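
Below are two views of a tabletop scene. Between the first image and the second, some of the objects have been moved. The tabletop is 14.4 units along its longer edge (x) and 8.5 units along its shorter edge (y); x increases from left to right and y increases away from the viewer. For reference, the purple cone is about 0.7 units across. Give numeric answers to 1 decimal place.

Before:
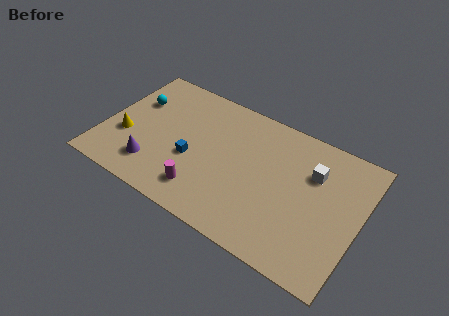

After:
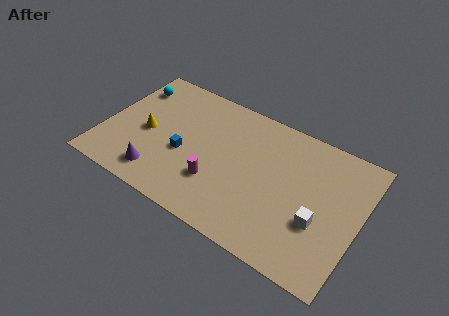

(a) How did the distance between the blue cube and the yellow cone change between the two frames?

-1.6

The distance was about 3.8 in the first image and 2.2 in the second, so they moved 1.6 units closer together.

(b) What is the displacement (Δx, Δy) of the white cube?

(0.7, -2.8)

From the two frames, the white cube sits at roughly (11.6, 5.9) before and (12.3, 3.1) after.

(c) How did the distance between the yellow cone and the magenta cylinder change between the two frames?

-0.5

They were about 4.9 units apart before and 4.4 after — 0.5 units closer together.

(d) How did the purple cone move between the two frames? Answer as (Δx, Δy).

(0.4, -0.4)

The purple cone started near (3.1, 1.9) and ended near (3.5, 1.5).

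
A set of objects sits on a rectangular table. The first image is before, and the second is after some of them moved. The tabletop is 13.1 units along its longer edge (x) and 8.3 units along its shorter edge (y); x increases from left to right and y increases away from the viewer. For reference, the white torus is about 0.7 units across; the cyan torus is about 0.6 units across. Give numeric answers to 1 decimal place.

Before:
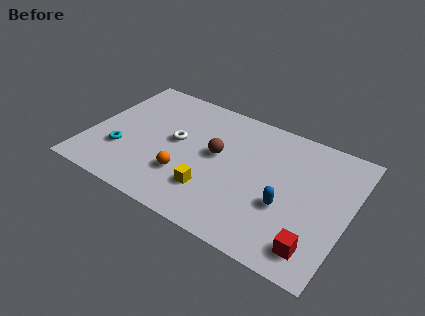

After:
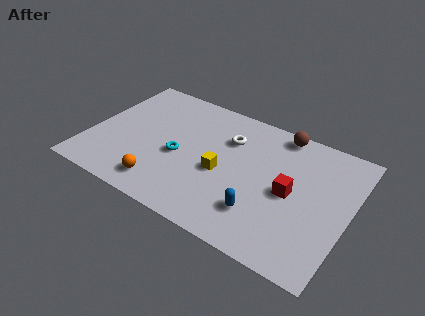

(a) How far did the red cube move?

3.1

From (11.8, 1.4) to (10.2, 4.0), the red cube covered √(1.6² + 2.6²) ≈ 3.1 units.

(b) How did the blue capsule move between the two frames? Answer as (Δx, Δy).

(-1.1, -1.0)

The blue capsule started near (10.1, 3.1) and ended near (9.0, 2.1).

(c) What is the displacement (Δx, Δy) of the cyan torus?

(2.8, 1.0)

From the two frames, the cyan torus sits at roughly (1.8, 2.6) before and (4.6, 3.6) after.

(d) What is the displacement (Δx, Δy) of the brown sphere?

(2.8, 2.9)

The brown sphere was at about (6.4, 4.6) and moved to about (9.2, 7.5).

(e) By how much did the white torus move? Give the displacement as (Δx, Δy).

(2.5, 1.4)

The white torus was at about (4.3, 4.5) and moved to about (6.8, 5.9).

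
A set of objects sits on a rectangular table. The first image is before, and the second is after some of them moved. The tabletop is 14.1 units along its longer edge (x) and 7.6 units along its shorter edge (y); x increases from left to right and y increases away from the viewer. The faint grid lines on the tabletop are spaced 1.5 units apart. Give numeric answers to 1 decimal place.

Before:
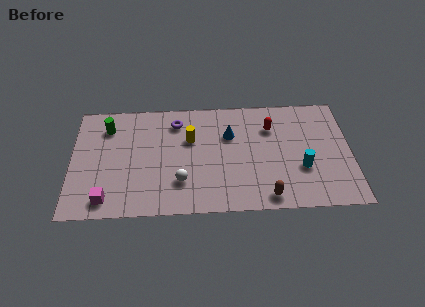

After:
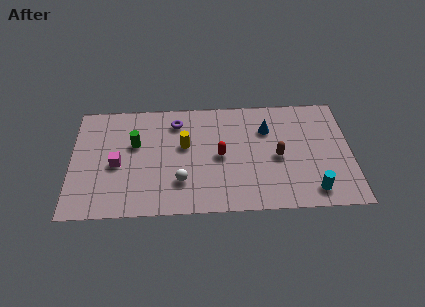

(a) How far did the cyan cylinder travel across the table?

1.6

The cyan cylinder moved from about (11.6, 2.7) to (12.1, 1.2), a distance of √(0.5² + 1.5²) ≈ 1.6.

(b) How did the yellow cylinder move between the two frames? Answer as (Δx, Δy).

(-0.3, -0.4)

The yellow cylinder was at about (6.0, 4.9) and moved to about (5.7, 4.5).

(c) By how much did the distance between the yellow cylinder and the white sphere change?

-0.4

Before: roughly 2.8 units apart; after: 2.4. That's 0.4 units closer together.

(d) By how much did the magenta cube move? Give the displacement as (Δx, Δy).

(0.5, 2.3)

The magenta cube started near (1.8, 1.1) and ended near (2.3, 3.4).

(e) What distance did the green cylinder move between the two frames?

1.8

The green cylinder was near (1.8, 5.9) before and (3.2, 4.7) after, so it travelled √(1.4² + 1.2²) ≈ 1.8 units.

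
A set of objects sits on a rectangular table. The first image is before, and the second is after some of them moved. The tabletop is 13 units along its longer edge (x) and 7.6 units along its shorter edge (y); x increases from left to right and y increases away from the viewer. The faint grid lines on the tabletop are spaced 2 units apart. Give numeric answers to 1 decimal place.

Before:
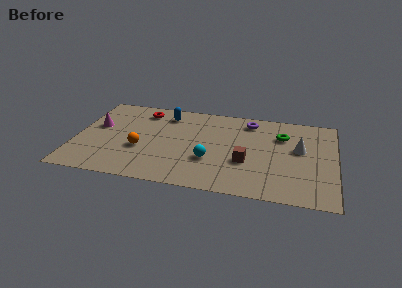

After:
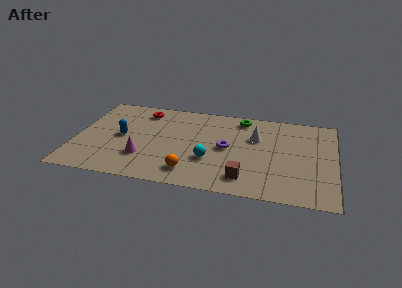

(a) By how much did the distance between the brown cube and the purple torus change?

-1.0

They were about 3.6 units apart before and 2.6 after — 1.0 units closer together.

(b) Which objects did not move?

the red torus and the cyan sphere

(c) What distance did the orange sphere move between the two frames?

3.0

The orange sphere was near (3.3, 2.9) before and (5.9, 1.4) after, so it travelled √(2.6² + 1.5²) ≈ 3.0 units.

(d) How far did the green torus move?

2.4

From (10.3, 5.4) to (8.2, 6.6), the green torus covered √(2.1² + 1.2²) ≈ 2.4 units.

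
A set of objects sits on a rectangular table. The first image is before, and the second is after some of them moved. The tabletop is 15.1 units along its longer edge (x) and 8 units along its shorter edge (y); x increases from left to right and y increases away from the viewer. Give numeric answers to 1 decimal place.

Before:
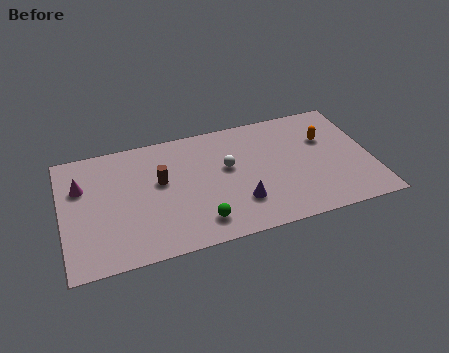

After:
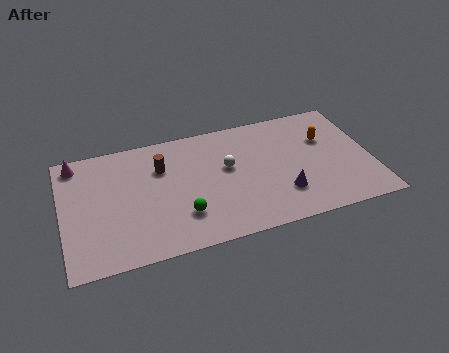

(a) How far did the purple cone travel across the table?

2.1

From (8.5, 2.2) to (10.6, 2.2), the purple cone covered √(2.1² + 0.0²) ≈ 2.1 units.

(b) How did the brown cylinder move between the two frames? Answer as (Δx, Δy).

(0.1, 0.9)

The brown cylinder was at about (4.8, 4.7) and moved to about (4.9, 5.6).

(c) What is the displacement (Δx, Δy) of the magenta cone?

(-0.2, 1.6)

The magenta cone started near (1.0, 5.4) and ended near (0.8, 7.0).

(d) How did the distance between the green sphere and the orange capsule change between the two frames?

+0.4

They were about 7.5 units apart before and 7.9 after — 0.4 units further apart.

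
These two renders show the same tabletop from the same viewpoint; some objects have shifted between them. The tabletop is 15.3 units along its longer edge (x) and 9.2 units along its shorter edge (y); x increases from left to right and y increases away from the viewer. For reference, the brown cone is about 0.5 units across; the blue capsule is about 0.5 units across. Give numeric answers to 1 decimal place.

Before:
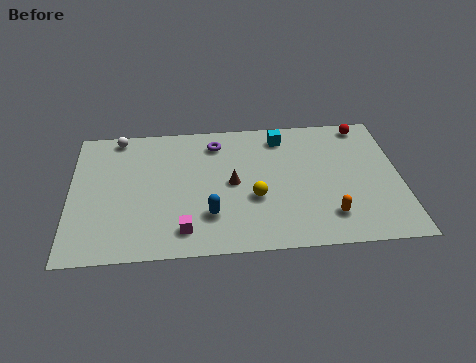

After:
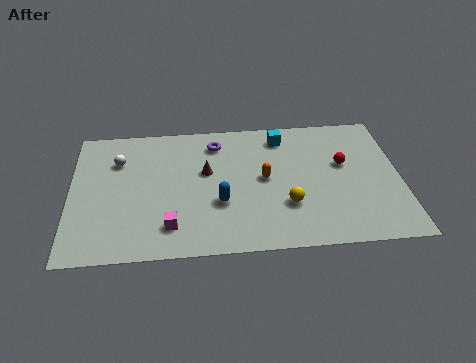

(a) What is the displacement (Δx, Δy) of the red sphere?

(-1.1, -2.7)

The red sphere was at about (13.8, 8.2) and moved to about (12.7, 5.5).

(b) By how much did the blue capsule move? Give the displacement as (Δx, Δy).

(0.5, 0.8)

The blue capsule started near (6.4, 2.5) and ended near (6.9, 3.3).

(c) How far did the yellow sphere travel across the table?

1.6

From (8.5, 3.5) to (10.0, 2.9), the yellow sphere covered √(1.5² + 0.6²) ≈ 1.6 units.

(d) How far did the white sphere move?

1.7

The white sphere moved from about (2.2, 8.3) to (2.2, 6.6), a distance of √(0.0² + 1.7²) ≈ 1.7.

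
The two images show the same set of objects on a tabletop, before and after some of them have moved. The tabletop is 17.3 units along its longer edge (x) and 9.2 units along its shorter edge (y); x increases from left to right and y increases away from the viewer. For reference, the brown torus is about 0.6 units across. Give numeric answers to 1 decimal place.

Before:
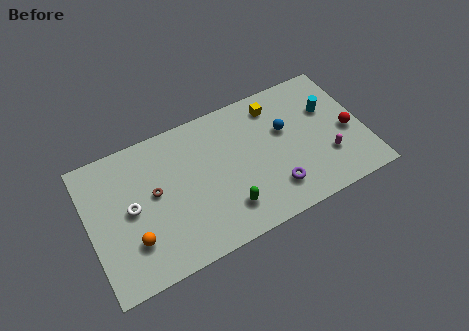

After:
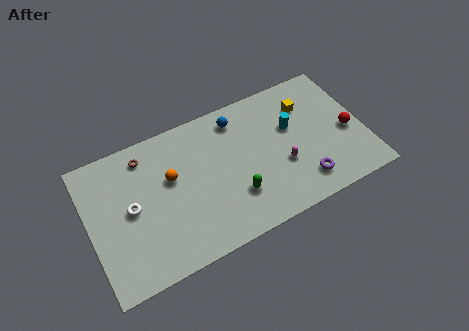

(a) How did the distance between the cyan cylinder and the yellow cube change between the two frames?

-2.0

Before: roughly 3.6 units apart; after: 1.6. That's 2.0 units closer together.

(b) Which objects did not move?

the white torus and the red sphere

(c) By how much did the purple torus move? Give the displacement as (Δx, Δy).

(1.8, -0.3)

The purple torus was at about (11.3, 2.1) and moved to about (13.1, 1.8).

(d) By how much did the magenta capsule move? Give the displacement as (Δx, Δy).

(-2.8, 0.6)

From the two frames, the magenta capsule sits at roughly (14.8, 2.8) before and (12.0, 3.4) after.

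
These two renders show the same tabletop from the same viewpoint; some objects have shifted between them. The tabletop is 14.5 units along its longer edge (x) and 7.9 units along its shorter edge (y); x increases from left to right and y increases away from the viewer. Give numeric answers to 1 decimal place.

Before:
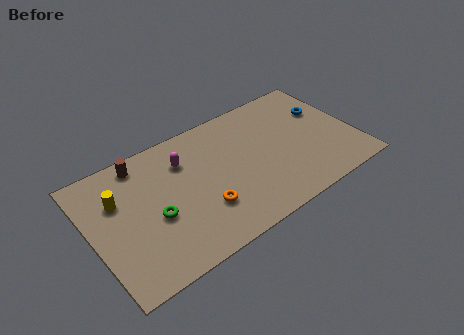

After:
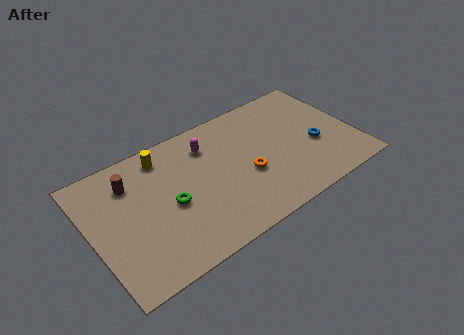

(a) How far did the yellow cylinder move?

3.0

The yellow cylinder was near (1.6, 5.3) before and (4.3, 6.7) after, so it travelled √(2.7² + 1.4²) ≈ 3.0 units.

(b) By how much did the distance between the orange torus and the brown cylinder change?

+1.4

They were about 5.2 units apart before and 6.6 after — 1.4 units further apart.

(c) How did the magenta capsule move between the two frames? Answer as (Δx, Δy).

(1.4, 0.3)

The magenta capsule was at about (5.3, 5.8) and moved to about (6.7, 6.1).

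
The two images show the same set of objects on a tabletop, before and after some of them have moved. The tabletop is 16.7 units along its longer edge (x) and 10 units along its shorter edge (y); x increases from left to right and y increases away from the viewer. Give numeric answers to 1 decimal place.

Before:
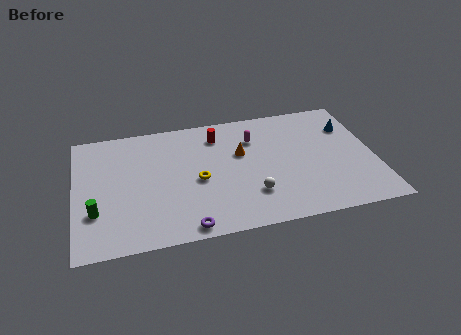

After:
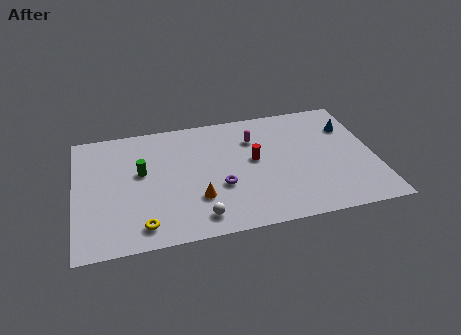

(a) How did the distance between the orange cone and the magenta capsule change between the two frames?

+4.1

Before: roughly 1.4 units apart; after: 5.5. That's 4.1 units further apart.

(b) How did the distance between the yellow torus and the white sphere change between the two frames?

-0.3

They were about 3.4 units apart before and 3.1 after — 0.3 units closer together.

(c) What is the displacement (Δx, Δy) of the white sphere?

(-3.0, -1.2)

From the two frames, the white sphere sits at roughly (9.7, 2.7) before and (6.7, 1.5) after.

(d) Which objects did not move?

the blue cone and the magenta capsule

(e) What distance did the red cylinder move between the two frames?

3.1

From (8.1, 8.0) to (10.0, 5.5), the red cylinder covered √(1.9² + 2.5²) ≈ 3.1 units.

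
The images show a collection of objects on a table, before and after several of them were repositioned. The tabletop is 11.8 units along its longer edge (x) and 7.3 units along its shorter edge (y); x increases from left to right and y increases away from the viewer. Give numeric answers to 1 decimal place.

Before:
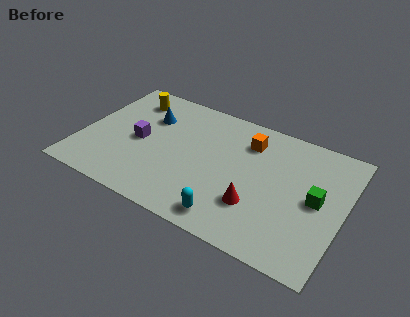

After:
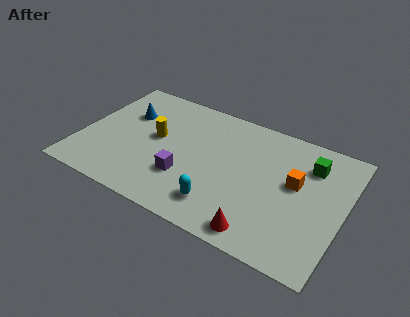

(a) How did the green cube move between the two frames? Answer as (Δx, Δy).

(-0.5, 1.8)

The green cube was at about (10.6, 3.7) and moved to about (10.1, 5.5).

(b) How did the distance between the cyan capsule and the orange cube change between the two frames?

-0.6

They were about 4.6 units apart before and 4.0 after — 0.6 units closer together.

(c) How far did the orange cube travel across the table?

2.7

The orange cube moved from about (7.3, 5.6) to (9.6, 4.2), a distance of √(2.3² + 1.4²) ≈ 2.7.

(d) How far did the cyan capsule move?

0.7

The cyan capsule was near (7.1, 1.0) before and (6.6, 1.5) after, so it travelled √(0.5² + 0.5²) ≈ 0.7 units.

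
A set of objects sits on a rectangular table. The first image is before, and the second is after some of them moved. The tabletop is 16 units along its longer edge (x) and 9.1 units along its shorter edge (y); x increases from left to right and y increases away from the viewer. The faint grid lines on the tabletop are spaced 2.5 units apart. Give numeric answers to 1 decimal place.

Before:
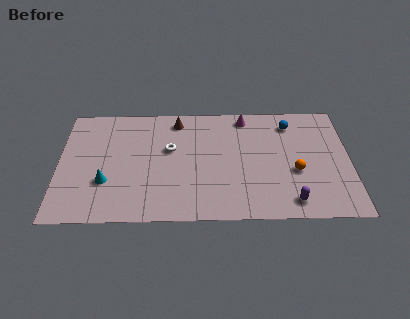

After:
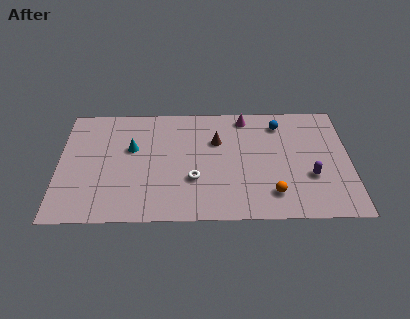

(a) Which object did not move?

the magenta cone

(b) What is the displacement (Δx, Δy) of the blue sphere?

(-0.6, 0.0)

From the two frames, the blue sphere sits at roughly (12.8, 7.4) before and (12.2, 7.4) after.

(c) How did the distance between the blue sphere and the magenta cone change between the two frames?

-0.6

They were about 2.6 units apart before and 2.0 after — 0.6 units closer together.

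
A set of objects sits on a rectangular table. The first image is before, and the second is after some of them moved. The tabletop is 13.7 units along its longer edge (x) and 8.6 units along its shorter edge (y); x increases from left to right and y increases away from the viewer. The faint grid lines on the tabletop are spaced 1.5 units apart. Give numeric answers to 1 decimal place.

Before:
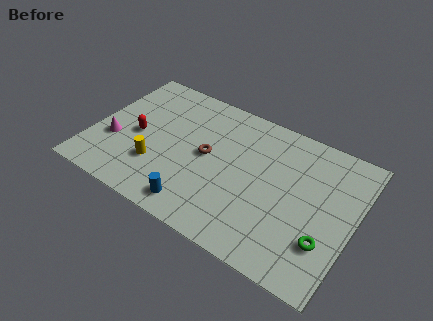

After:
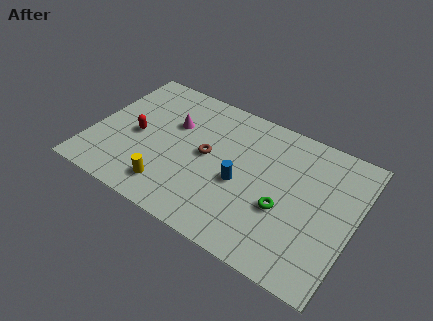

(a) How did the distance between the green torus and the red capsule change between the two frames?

-2.4

They were about 10.3 units apart before and 7.9 after — 2.4 units closer together.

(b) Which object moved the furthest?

the magenta cone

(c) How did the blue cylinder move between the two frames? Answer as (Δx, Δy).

(1.9, 2.5)

From the two frames, the blue cylinder sits at roughly (6.0, 1.2) before and (7.9, 3.7) after.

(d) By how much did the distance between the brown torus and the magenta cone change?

-2.7

Before: roughly 5.0 units apart; after: 2.3. That's 2.7 units closer together.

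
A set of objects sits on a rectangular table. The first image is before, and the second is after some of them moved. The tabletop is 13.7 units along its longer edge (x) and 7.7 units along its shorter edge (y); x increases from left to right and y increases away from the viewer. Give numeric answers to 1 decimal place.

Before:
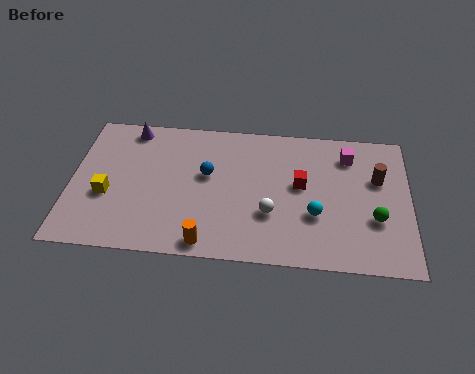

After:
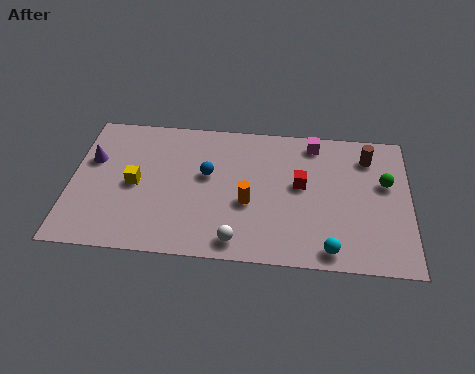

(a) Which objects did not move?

the blue sphere and the red cube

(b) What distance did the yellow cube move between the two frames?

1.3

The yellow cube moved from about (1.5, 3.0) to (2.6, 3.7), a distance of √(1.1² + 0.7²) ≈ 1.3.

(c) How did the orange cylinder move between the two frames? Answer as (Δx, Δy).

(1.6, 2.3)

From the two frames, the orange cylinder sits at roughly (5.6, 0.8) before and (7.2, 3.1) after.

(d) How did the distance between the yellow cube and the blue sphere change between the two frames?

-1.3

They were about 4.3 units apart before and 3.0 after — 1.3 units closer together.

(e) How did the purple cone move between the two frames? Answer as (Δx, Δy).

(-1.5, -1.9)

The purple cone started near (2.3, 6.8) and ended near (0.8, 4.9).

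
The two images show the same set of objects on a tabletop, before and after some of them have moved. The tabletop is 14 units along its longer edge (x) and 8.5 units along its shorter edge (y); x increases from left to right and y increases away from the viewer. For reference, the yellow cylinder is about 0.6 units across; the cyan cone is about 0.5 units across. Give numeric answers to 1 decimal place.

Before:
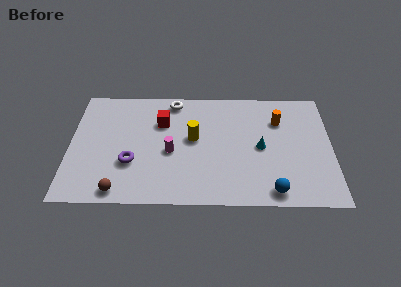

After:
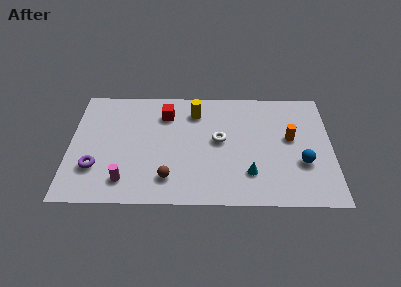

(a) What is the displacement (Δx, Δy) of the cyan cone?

(-0.6, -1.9)

The cyan cone started near (10.2, 4.1) and ended near (9.6, 2.2).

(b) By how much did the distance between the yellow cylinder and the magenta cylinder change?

+4.7

Before: roughly 1.6 units apart; after: 6.3. That's 4.7 units further apart.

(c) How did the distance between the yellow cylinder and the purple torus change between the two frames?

+3.0

Before: roughly 3.8 units apart; after: 6.8. That's 3.0 units further apart.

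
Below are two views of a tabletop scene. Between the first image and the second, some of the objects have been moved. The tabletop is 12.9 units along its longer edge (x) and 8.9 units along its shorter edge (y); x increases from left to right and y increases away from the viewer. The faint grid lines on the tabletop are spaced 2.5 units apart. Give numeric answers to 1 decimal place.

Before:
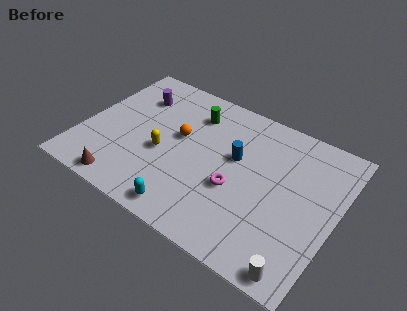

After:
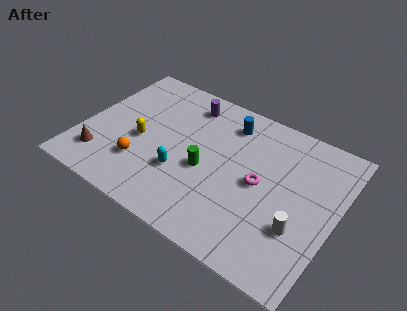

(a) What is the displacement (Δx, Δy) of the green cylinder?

(1.2, -3.1)

The green cylinder was at about (5.2, 6.9) and moved to about (6.4, 3.8).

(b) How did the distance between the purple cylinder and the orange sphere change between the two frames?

+2.1

The distance was about 3.0 in the first image and 5.1 in the second, so they moved 2.1 units further apart.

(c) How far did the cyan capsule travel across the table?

2.1

The cyan capsule moved from about (6.0, 1.0) to (5.3, 3.0), a distance of √(0.7² + 2.0²) ≈ 2.1.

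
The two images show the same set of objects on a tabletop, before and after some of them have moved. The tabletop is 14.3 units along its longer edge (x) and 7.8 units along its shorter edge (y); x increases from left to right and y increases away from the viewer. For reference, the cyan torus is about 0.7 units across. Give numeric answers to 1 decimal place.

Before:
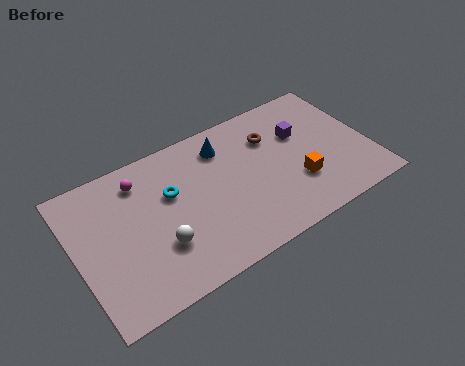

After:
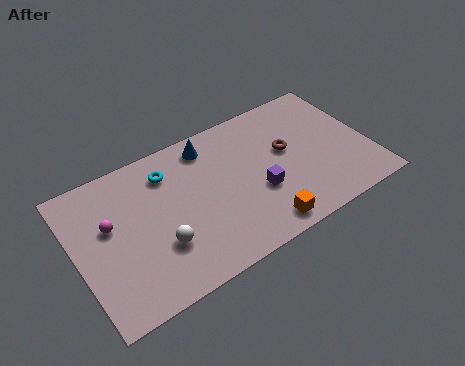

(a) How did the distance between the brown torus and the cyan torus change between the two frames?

+0.8

The distance was about 5.1 in the first image and 5.9 in the second, so they moved 0.8 units further apart.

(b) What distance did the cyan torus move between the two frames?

1.2

The cyan torus was near (4.7, 4.9) before and (4.7, 6.1) after, so it travelled √(0.0² + 1.2²) ≈ 1.2 units.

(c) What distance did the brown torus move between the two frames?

1.3

From (9.8, 5.6) to (10.4, 4.5), the brown torus covered √(0.6² + 1.1²) ≈ 1.3 units.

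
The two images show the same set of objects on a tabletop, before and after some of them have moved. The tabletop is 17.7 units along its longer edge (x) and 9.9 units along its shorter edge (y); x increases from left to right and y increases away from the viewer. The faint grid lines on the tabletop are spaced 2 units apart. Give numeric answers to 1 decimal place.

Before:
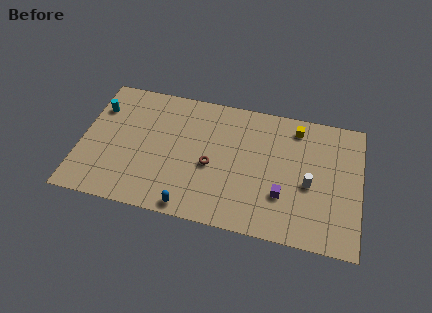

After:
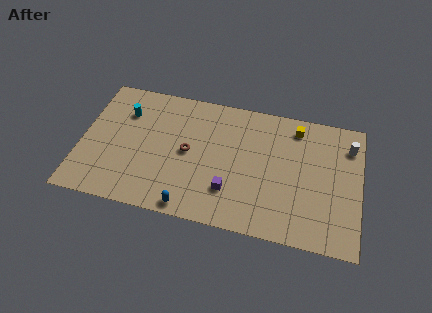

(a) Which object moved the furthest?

the white cylinder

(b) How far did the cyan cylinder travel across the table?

1.7

From (0.9, 7.2) to (2.6, 7.2), the cyan cylinder covered √(1.7² + 0.0²) ≈ 1.7 units.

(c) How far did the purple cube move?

3.3

From (12.9, 3.1) to (9.6, 2.7), the purple cube covered √(3.3² + 0.4²) ≈ 3.3 units.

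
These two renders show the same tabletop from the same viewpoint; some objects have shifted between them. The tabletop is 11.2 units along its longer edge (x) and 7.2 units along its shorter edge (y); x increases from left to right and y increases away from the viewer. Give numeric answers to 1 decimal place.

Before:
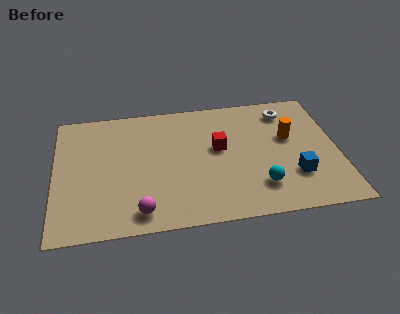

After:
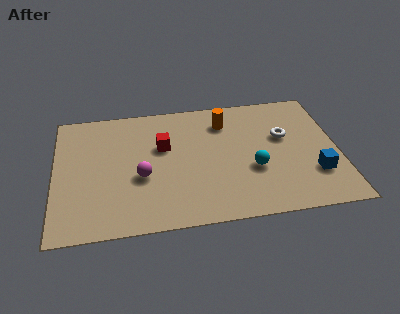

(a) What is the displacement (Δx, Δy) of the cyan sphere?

(-0.2, 1.0)

From the two frames, the cyan sphere sits at roughly (8.0, 1.7) before and (7.8, 2.7) after.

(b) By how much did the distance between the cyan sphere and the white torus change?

-2.3

Before: roughly 4.4 units apart; after: 2.1. That's 2.3 units closer together.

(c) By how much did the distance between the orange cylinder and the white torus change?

+1.0

The distance was about 1.6 in the first image and 2.6 in the second, so they moved 1.0 units further apart.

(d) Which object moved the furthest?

the orange cylinder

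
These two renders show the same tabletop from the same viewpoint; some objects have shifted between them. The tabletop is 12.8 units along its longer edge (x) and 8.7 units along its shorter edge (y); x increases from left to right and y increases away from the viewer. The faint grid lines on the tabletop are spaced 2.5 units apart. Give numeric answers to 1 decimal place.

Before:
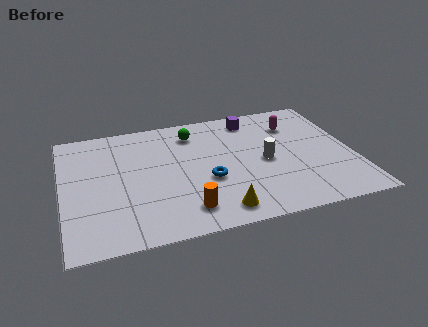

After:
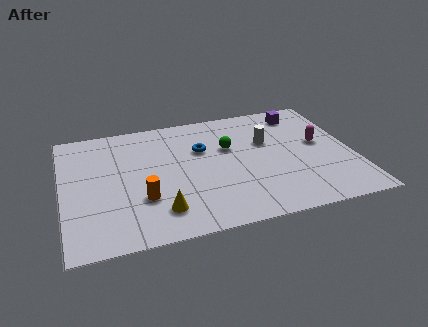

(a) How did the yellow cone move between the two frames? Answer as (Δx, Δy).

(-2.5, 0.6)

The yellow cone started near (6.6, 1.2) and ended near (4.1, 1.8).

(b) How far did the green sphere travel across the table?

2.1

The green sphere moved from about (5.9, 7.0) to (7.4, 5.5), a distance of √(1.5² + 1.5²) ≈ 2.1.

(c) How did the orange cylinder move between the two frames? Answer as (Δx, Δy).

(-1.8, 1.2)

The orange cylinder started near (5.2, 1.6) and ended near (3.4, 2.8).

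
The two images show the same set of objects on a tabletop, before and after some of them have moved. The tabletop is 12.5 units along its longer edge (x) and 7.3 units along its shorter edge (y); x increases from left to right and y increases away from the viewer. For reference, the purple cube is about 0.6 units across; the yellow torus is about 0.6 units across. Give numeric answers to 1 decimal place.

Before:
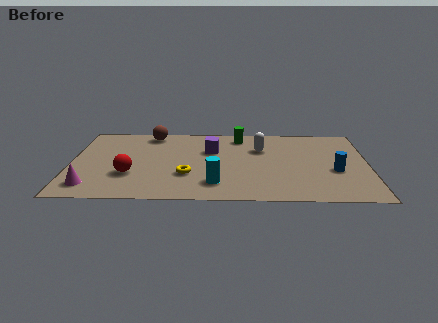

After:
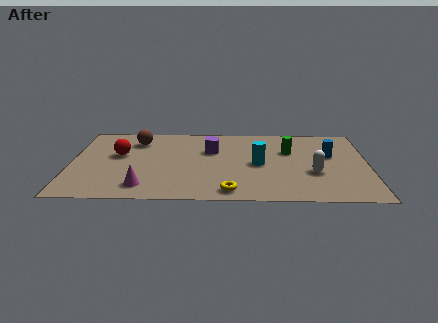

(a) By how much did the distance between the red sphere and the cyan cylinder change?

+2.3

The distance was about 3.7 in the first image and 6.0 in the second, so they moved 2.3 units further apart.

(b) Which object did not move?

the purple cube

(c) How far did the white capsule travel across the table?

3.2

The white capsule was near (8.0, 5.0) before and (10.2, 2.7) after, so it travelled √(2.2² + 2.3²) ≈ 3.2 units.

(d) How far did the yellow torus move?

2.3

The yellow torus was near (4.9, 2.4) before and (6.7, 0.9) after, so it travelled √(1.8² + 1.5²) ≈ 2.3 units.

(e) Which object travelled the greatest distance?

the white capsule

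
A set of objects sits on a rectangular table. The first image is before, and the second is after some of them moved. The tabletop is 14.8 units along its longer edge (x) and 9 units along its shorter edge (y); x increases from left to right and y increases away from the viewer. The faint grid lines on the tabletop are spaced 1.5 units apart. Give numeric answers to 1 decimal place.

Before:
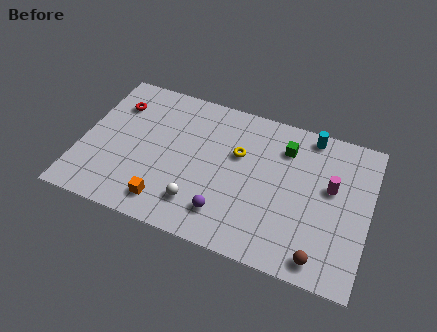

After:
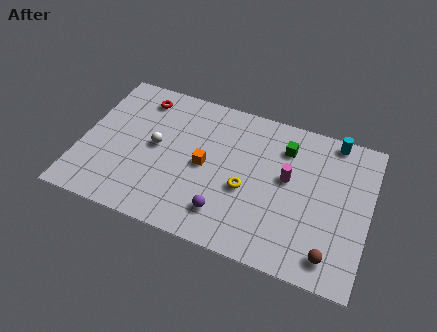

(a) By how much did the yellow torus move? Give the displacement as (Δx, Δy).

(0.6, -2.0)

The yellow torus was at about (8.0, 5.7) and moved to about (8.6, 3.7).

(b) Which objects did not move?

the green cube and the purple sphere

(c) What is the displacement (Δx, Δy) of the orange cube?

(1.7, 2.9)

The orange cube was at about (4.7, 1.5) and moved to about (6.4, 4.4).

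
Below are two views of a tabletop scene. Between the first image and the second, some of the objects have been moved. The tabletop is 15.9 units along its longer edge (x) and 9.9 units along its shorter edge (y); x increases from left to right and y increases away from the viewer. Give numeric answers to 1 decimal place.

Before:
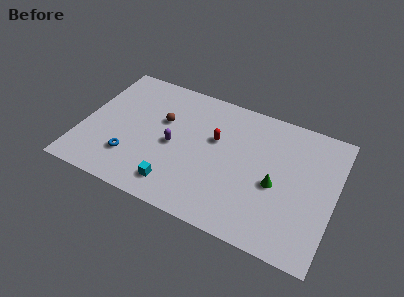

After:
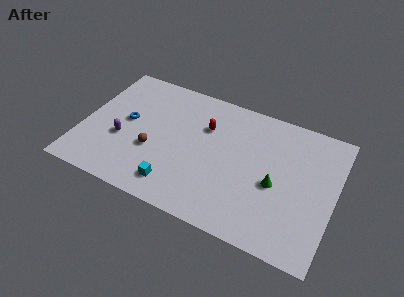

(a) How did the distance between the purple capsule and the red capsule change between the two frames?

+2.9

The distance was about 2.9 in the first image and 5.8 in the second, so they moved 2.9 units further apart.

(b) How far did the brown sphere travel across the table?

2.5

The brown sphere was near (4.9, 6.2) before and (4.6, 3.7) after, so it travelled √(0.3² + 2.5²) ≈ 2.5 units.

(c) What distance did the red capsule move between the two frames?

1.0

From (8.3, 6.1) to (7.6, 6.8), the red capsule covered √(0.7² + 0.7²) ≈ 1.0 units.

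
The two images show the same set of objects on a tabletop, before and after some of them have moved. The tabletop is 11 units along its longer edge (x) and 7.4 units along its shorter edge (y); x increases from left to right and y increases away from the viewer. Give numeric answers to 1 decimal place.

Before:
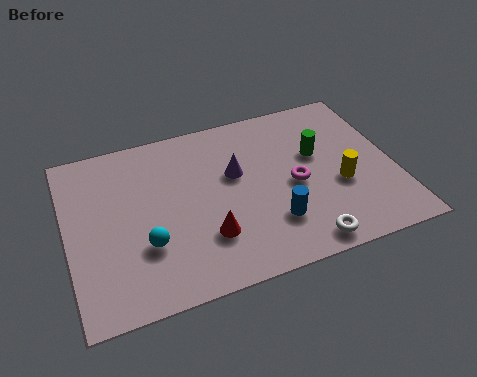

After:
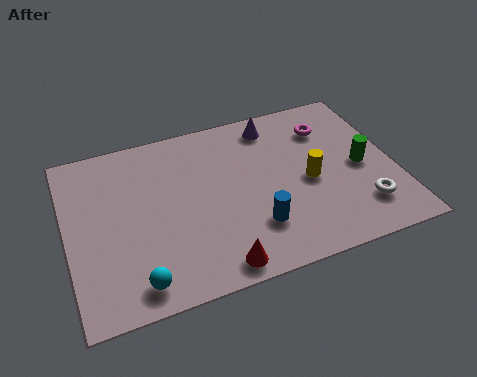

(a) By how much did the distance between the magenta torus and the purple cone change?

-0.3

Before: roughly 2.2 units apart; after: 1.9. That's 0.3 units closer together.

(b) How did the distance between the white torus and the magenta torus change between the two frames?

+1.4

Before: roughly 2.6 units apart; after: 4.0. That's 1.4 units further apart.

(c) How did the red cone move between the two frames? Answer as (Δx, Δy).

(0.2, -1.3)

From the two frames, the red cone sits at roughly (4.5, 2.1) before and (4.7, 0.8) after.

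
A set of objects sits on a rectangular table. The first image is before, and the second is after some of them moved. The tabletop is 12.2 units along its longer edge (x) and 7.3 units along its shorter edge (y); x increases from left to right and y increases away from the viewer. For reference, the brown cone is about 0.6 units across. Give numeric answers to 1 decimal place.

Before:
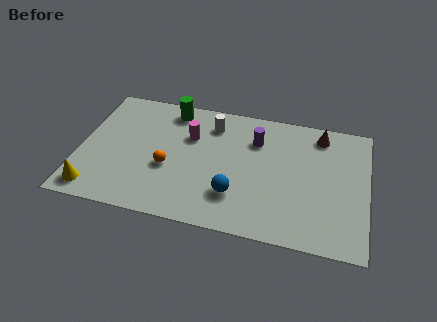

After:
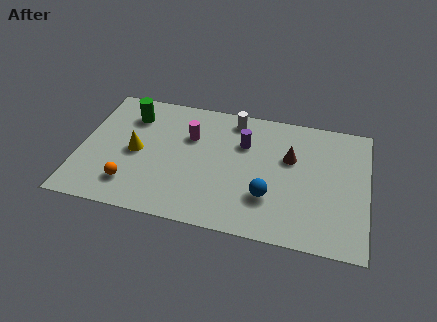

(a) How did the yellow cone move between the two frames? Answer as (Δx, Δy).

(1.6, 2.5)

The yellow cone started near (0.8, 1.0) and ended near (2.4, 3.5).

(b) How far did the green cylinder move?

1.8

The green cylinder moved from about (3.7, 6.3) to (2.0, 5.6), a distance of √(1.7² + 0.7²) ≈ 1.8.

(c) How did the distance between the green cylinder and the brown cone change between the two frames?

+0.6

The distance was about 6.4 in the first image and 7.0 in the second, so they moved 0.6 units further apart.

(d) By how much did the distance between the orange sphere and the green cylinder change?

+0.6

The distance was about 3.4 in the first image and 4.0 in the second, so they moved 0.6 units further apart.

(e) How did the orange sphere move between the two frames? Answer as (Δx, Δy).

(-1.5, -1.3)

From the two frames, the orange sphere sits at roughly (3.8, 2.9) before and (2.3, 1.6) after.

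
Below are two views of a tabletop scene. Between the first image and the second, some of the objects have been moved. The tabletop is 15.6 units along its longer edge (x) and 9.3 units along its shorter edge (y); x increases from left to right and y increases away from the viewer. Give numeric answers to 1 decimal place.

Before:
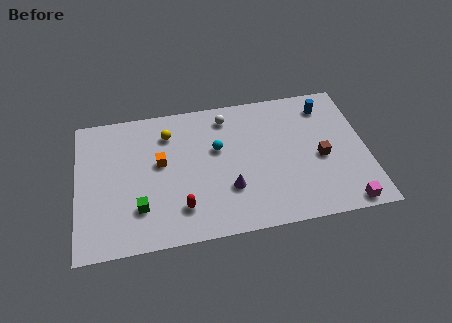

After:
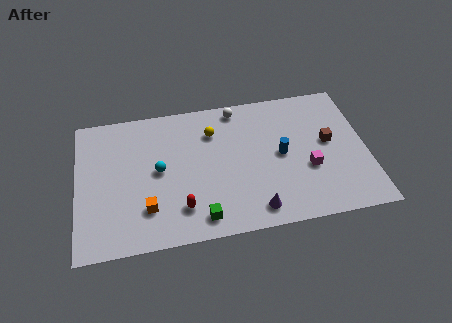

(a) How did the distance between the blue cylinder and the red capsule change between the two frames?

-3.7

Before: roughly 9.8 units apart; after: 6.1. That's 3.7 units closer together.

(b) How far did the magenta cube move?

3.2

The magenta cube moved from about (14.2, 0.8) to (12.4, 3.5), a distance of √(1.8² + 2.7²) ≈ 3.2.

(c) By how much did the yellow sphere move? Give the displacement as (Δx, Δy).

(2.4, -0.3)

The yellow sphere was at about (5.0, 7.2) and moved to about (7.4, 6.9).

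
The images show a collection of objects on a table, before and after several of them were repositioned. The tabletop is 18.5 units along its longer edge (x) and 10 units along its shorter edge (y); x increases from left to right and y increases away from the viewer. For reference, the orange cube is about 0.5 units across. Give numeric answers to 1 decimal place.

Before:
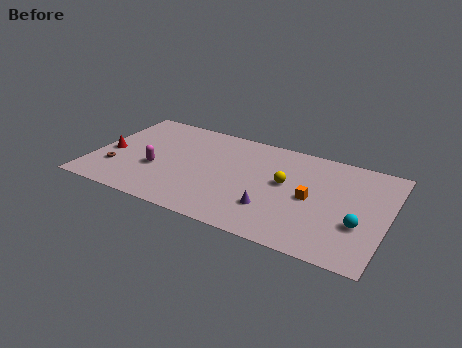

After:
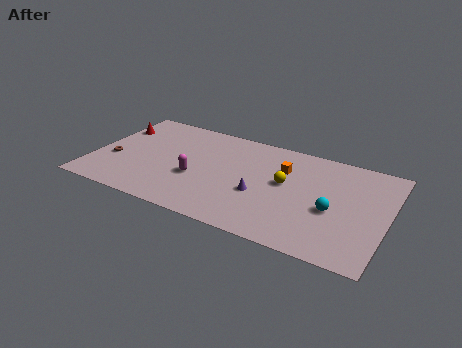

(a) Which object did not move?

the yellow sphere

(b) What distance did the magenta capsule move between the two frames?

2.5

The magenta capsule was near (4.1, 3.8) before and (6.6, 3.9) after, so it travelled √(2.5² + 0.1²) ≈ 2.5 units.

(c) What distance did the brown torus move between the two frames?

0.9

The brown torus was near (1.6, 2.9) before and (1.3, 3.8) after, so it travelled √(0.3² + 0.9²) ≈ 0.9 units.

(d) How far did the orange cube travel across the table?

3.0

From (13.8, 4.8) to (11.8, 7.0), the orange cube covered √(2.0² + 2.2²) ≈ 3.0 units.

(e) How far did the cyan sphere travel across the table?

1.8

From (16.9, 3.5) to (15.2, 4.2), the cyan sphere covered √(1.7² + 0.7²) ≈ 1.8 units.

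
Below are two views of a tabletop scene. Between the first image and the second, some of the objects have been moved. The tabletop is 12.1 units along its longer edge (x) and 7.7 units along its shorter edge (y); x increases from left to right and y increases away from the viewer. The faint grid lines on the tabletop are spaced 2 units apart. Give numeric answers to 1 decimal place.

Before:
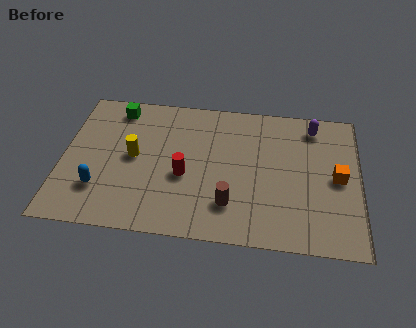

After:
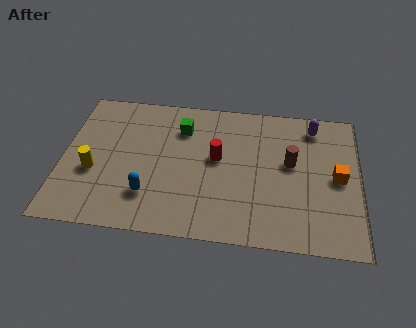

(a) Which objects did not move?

the orange cube and the purple capsule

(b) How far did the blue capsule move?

2.0

From (1.6, 2.1) to (3.6, 2.0), the blue capsule covered √(2.0² + 0.1²) ≈ 2.0 units.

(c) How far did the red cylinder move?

1.7

The red cylinder was near (5.0, 3.2) before and (6.3, 4.3) after, so it travelled √(1.3² + 1.1²) ≈ 1.7 units.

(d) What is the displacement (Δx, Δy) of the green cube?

(2.7, -0.8)

The green cube started near (2.1, 6.6) and ended near (4.8, 5.8).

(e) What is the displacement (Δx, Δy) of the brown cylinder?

(2.4, 2.5)

The brown cylinder was at about (6.9, 1.9) and moved to about (9.3, 4.4).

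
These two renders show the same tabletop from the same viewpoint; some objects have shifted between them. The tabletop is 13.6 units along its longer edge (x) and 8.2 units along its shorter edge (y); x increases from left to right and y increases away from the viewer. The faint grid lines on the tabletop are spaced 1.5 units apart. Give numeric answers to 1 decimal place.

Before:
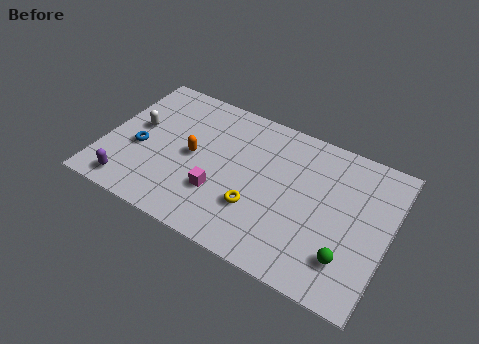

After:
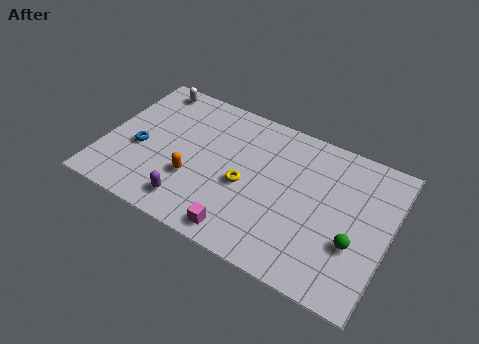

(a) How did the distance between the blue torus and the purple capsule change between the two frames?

+1.1

The distance was about 2.3 in the first image and 3.4 in the second, so they moved 1.1 units further apart.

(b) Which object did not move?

the blue torus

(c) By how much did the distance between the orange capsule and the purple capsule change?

-2.6

Before: roughly 4.0 units apart; after: 1.4. That's 2.6 units closer together.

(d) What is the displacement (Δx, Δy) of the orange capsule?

(0.2, -1.3)

From the two frames, the orange capsule sits at roughly (4.2, 4.1) before and (4.4, 2.8) after.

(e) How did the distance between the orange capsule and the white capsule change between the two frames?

+2.5

Before: roughly 2.8 units apart; after: 5.3. That's 2.5 units further apart.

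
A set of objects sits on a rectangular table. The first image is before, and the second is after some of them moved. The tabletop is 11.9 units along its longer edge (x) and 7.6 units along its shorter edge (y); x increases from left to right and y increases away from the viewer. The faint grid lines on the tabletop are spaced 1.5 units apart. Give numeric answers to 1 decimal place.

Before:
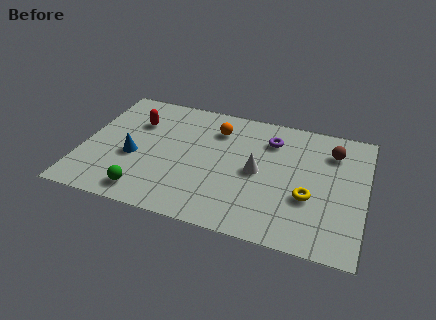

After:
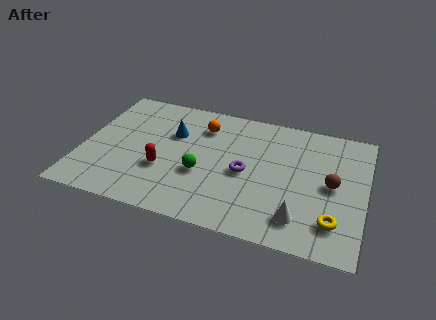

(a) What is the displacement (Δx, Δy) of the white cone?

(1.9, -2.2)

The white cone was at about (7.4, 3.7) and moved to about (9.3, 1.5).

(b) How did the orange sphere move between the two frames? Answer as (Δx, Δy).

(-0.6, 0.0)

The orange sphere was at about (5.5, 5.8) and moved to about (4.9, 5.8).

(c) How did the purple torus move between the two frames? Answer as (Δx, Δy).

(-0.9, -2.3)

The purple torus started near (7.8, 5.8) and ended near (6.9, 3.5).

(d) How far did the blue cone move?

2.4

The blue cone moved from about (2.2, 3.1) to (3.7, 5.0), a distance of √(1.5² + 1.9²) ≈ 2.4.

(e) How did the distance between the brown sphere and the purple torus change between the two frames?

+1.0

The distance was about 2.6 in the first image and 3.6 in the second, so they moved 1.0 units further apart.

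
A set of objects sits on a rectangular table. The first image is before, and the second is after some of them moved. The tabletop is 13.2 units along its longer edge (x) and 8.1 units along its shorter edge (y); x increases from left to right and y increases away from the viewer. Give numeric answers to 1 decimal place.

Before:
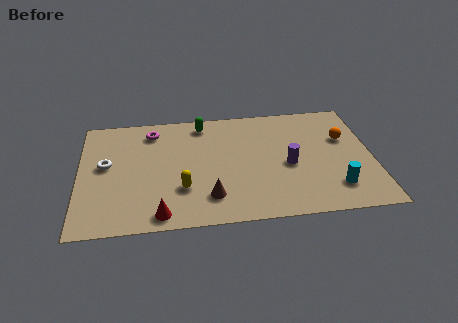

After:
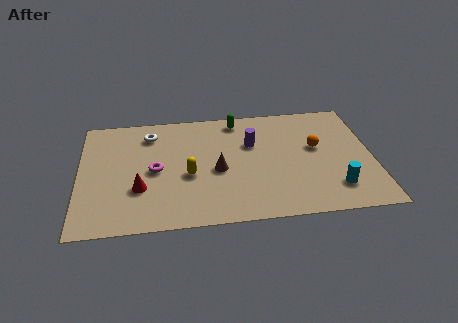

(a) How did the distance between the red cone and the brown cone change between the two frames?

+1.2

Before: roughly 2.4 units apart; after: 3.6. That's 1.2 units further apart.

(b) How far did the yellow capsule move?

0.9

The yellow capsule was near (4.6, 2.5) before and (4.9, 3.4) after, so it travelled √(0.3² + 0.9²) ≈ 0.9 units.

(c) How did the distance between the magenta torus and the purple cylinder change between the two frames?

-2.2

Before: roughly 6.8 units apart; after: 4.6. That's 2.2 units closer together.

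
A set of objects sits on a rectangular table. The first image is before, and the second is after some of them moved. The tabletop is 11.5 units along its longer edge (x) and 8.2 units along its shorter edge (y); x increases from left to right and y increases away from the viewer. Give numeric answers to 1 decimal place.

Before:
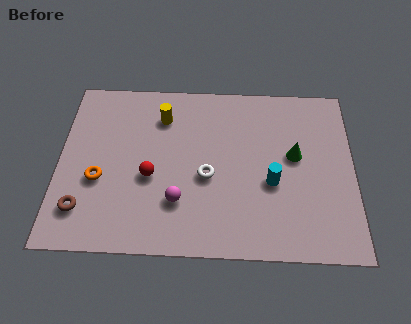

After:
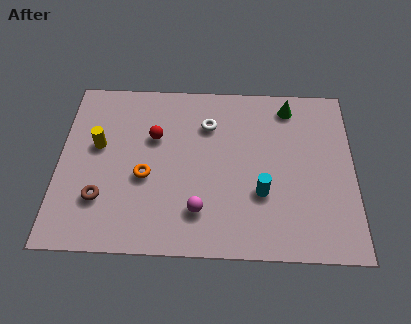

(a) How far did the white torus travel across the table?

2.5

The white torus was near (5.8, 3.5) before and (5.8, 6.0) after, so it travelled √(0.0² + 2.5²) ≈ 2.5 units.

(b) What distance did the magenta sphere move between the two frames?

0.9

From (4.7, 2.3) to (5.5, 1.9), the magenta sphere covered √(0.8² + 0.4²) ≈ 0.9 units.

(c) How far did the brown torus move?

0.9

From (1.0, 1.8) to (1.7, 2.3), the brown torus covered √(0.7² + 0.5²) ≈ 0.9 units.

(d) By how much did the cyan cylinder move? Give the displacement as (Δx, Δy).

(-0.4, -0.5)

From the two frames, the cyan cylinder sits at roughly (8.3, 3.3) before and (7.9, 2.8) after.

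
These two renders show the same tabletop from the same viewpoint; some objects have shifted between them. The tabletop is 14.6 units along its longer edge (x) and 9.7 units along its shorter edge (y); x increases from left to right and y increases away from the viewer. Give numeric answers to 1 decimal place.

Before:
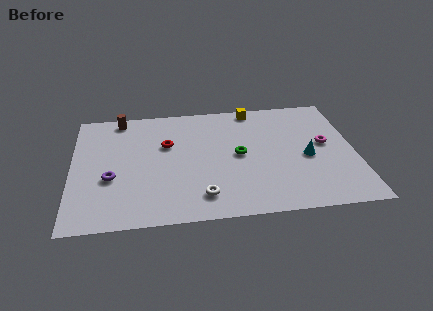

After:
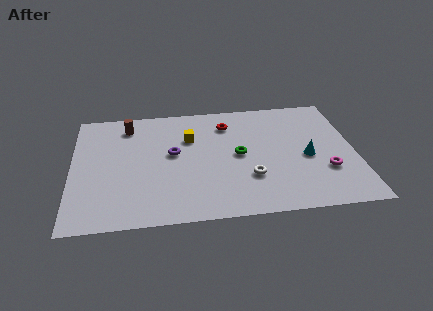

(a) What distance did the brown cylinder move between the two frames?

0.8

From (2.5, 8.7) to (2.9, 8.0), the brown cylinder covered √(0.4² + 0.7²) ≈ 0.8 units.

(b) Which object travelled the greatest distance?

the yellow cube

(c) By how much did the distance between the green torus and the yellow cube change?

-1.0

Before: roughly 4.0 units apart; after: 3.0. That's 1.0 units closer together.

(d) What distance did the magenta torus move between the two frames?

2.2

The magenta torus moved from about (13.1, 5.3) to (13.0, 3.1), a distance of √(0.1² + 2.2²) ≈ 2.2.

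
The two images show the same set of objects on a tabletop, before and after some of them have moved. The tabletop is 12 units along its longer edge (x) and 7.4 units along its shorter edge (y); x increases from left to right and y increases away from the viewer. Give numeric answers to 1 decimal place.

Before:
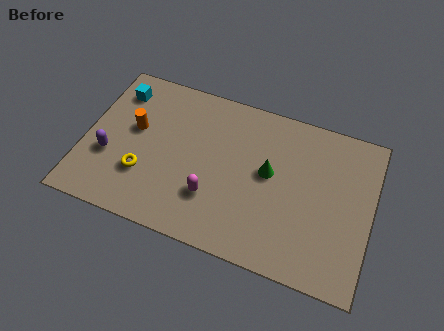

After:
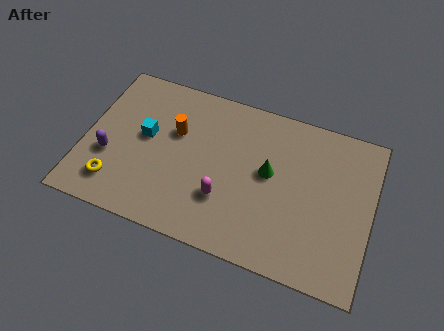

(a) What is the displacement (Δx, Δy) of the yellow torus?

(-1.1, -0.8)

The yellow torus started near (2.6, 2.3) and ended near (1.5, 1.5).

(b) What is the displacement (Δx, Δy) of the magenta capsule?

(0.5, 0.1)

The magenta capsule started near (5.5, 2.2) and ended near (6.0, 2.3).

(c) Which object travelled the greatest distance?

the cyan cube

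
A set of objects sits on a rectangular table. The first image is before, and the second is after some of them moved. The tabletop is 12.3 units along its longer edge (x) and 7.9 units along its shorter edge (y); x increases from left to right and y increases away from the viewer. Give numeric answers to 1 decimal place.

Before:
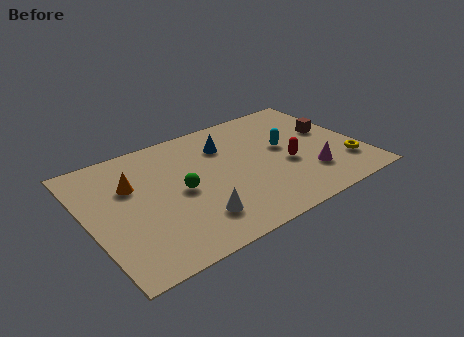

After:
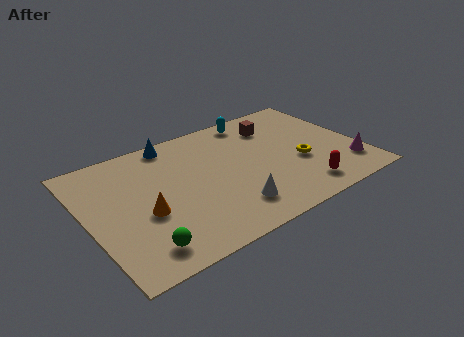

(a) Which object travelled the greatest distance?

the green sphere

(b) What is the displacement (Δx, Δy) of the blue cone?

(-2.2, 1.3)

The blue cone was at about (6.5, 5.8) and moved to about (4.3, 7.1).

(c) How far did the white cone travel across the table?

1.6

From (4.4, 1.8) to (6.0, 1.7), the white cone covered √(1.6² + 0.1²) ≈ 1.6 units.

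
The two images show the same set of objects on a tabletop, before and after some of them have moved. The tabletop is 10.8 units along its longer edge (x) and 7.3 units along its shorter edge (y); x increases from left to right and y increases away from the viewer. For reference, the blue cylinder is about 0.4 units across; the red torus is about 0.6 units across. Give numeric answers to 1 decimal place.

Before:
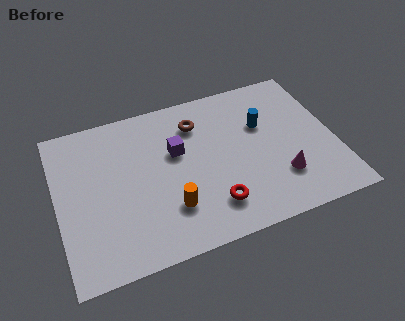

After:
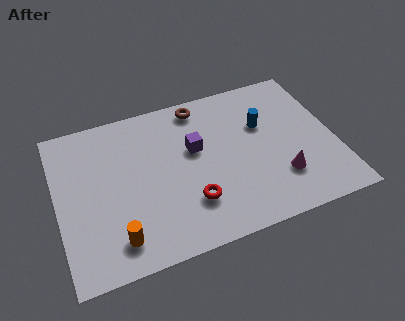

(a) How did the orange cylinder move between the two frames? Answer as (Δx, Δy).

(-2.1, -0.7)

From the two frames, the orange cylinder sits at roughly (4.2, 2.0) before and (2.1, 1.3) after.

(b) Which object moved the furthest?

the orange cylinder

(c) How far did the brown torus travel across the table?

0.8

The brown torus was near (5.6, 5.6) before and (5.8, 6.4) after, so it travelled √(0.2² + 0.8²) ≈ 0.8 units.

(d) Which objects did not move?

the blue cylinder and the magenta cone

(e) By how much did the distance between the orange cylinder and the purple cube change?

+2.0

The distance was about 2.5 in the first image and 4.5 in the second, so they moved 2.0 units further apart.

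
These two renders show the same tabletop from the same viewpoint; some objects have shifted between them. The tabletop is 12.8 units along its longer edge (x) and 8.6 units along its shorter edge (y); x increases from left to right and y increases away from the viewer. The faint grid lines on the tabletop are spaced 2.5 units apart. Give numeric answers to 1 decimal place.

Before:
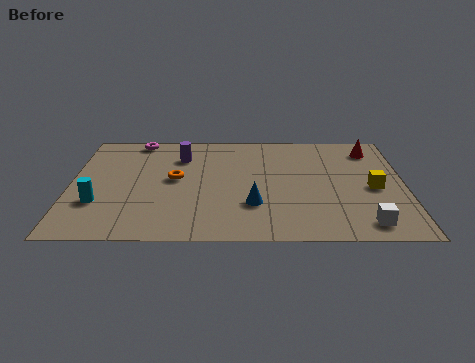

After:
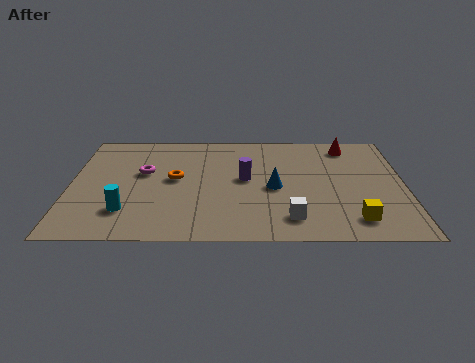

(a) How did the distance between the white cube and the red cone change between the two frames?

+0.3

They were about 5.8 units apart before and 6.1 after — 0.3 units further apart.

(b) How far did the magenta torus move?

2.7

The magenta torus moved from about (2.5, 7.8) to (2.8, 5.1), a distance of √(0.3² + 2.7²) ≈ 2.7.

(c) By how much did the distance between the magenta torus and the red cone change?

-0.9

Before: roughly 9.1 units apart; after: 8.2. That's 0.9 units closer together.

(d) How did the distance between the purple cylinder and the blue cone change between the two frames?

-3.4

They were about 4.7 units apart before and 1.3 after — 3.4 units closer together.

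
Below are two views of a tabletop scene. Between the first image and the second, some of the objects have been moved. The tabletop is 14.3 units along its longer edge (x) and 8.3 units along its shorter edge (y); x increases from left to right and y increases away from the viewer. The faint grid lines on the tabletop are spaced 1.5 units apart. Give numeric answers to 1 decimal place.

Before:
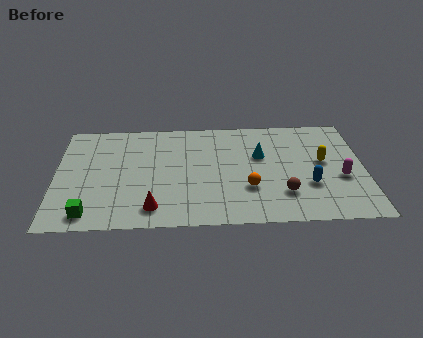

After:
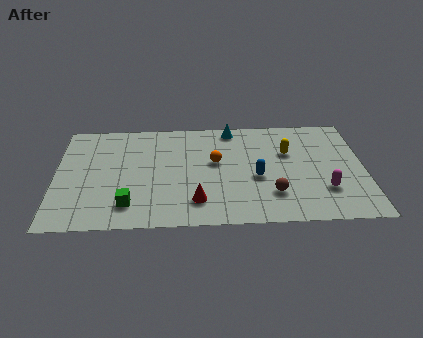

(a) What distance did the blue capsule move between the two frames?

2.5

From (11.7, 2.8) to (9.3, 3.5), the blue capsule covered √(2.4² + 0.7²) ≈ 2.5 units.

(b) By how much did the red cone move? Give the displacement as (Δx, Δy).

(2.0, 0.4)

The red cone started near (4.5, 1.4) and ended near (6.5, 1.8).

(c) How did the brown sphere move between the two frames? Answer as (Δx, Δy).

(-0.5, 0.0)

The brown sphere started near (10.5, 2.2) and ended near (10.0, 2.2).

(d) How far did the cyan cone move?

2.6

The cyan cone moved from about (9.5, 5.2) to (8.2, 7.4), a distance of √(1.3² + 2.2²) ≈ 2.6.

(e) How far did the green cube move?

1.9

From (1.6, 1.1) to (3.4, 1.7), the green cube covered √(1.8² + 0.6²) ≈ 1.9 units.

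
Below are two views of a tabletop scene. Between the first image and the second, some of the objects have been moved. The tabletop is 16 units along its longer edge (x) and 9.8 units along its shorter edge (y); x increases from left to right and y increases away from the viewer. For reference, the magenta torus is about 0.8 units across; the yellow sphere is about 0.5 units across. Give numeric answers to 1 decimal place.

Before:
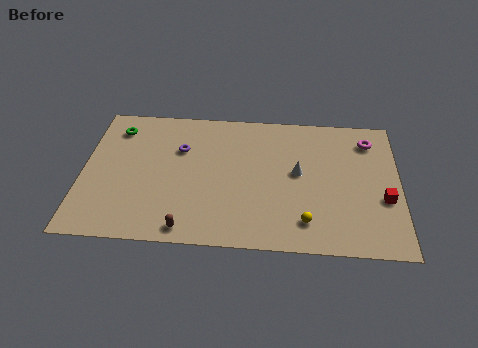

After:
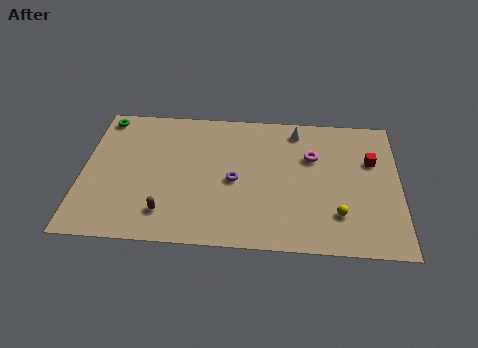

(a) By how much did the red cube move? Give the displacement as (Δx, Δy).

(-0.6, 2.7)

The red cube started near (15.2, 3.7) and ended near (14.6, 6.4).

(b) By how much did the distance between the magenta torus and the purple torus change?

-5.3

They were about 9.7 units apart before and 4.4 after — 5.3 units closer together.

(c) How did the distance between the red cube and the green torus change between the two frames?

-0.3

Before: roughly 14.2 units apart; after: 13.9. That's 0.3 units closer together.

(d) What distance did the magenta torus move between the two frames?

3.2

The magenta torus was near (14.5, 7.9) before and (11.6, 6.5) after, so it travelled √(2.9² + 1.4²) ≈ 3.2 units.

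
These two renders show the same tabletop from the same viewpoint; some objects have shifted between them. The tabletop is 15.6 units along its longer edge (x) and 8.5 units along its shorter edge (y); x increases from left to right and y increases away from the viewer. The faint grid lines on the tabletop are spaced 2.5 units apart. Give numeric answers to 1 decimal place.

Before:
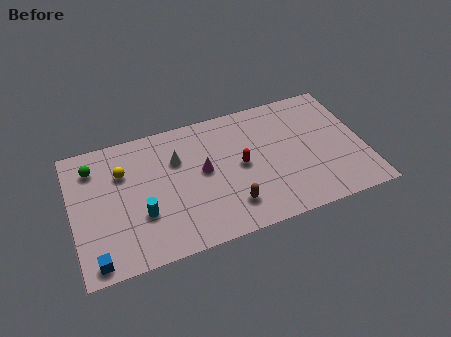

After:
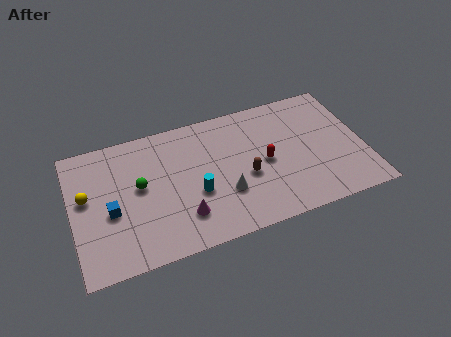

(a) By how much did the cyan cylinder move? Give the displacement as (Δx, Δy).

(2.9, 0.4)

The cyan cylinder was at about (3.6, 2.9) and moved to about (6.5, 3.3).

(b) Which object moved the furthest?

the white cone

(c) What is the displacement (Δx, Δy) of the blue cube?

(1.0, 2.7)

The blue cube was at about (1.0, 0.9) and moved to about (2.0, 3.6).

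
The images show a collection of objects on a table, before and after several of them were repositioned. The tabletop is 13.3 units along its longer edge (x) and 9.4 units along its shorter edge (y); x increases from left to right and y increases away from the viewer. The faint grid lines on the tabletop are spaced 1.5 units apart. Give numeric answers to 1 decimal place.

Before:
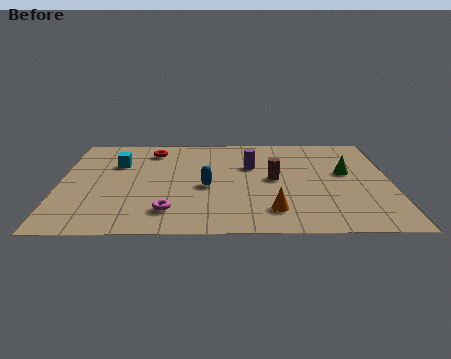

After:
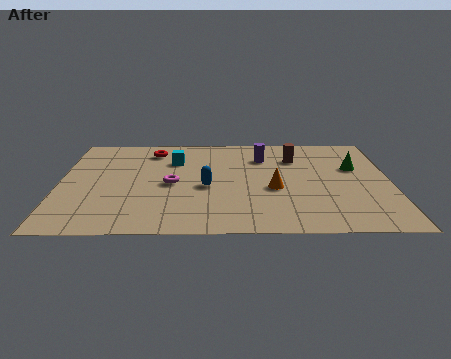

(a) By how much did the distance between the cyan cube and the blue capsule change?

-1.4

They were about 4.3 units apart before and 2.9 after — 1.4 units closer together.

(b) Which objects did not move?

the red torus and the blue capsule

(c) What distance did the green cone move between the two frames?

0.6

From (11.5, 5.4) to (11.9, 5.9), the green cone covered √(0.4² + 0.5²) ≈ 0.6 units.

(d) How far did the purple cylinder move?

1.0

The purple cylinder moved from about (7.7, 6.1) to (8.2, 7.0), a distance of √(0.5² + 0.9²) ≈ 1.0.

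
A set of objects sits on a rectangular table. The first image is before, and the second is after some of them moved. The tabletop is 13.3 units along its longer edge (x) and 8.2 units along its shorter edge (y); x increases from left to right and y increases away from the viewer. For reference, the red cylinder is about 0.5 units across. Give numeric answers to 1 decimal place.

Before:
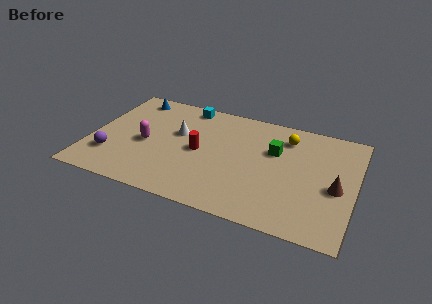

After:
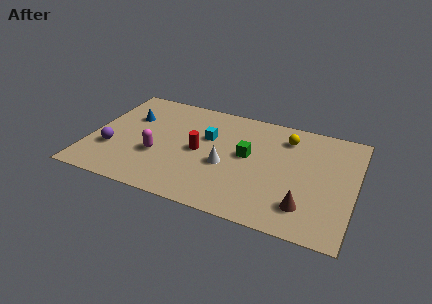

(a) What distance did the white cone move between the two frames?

3.1

The white cone was near (4.3, 5.0) before and (6.9, 3.4) after, so it travelled √(2.6² + 1.6²) ≈ 3.1 units.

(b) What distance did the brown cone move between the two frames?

2.3

From (12.4, 3.6) to (11.0, 1.8), the brown cone covered √(1.4² + 1.8²) ≈ 2.3 units.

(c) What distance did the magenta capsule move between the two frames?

1.0

The magenta capsule moved from about (2.8, 3.7) to (3.5, 3.0), a distance of √(0.7² + 0.7²) ≈ 1.0.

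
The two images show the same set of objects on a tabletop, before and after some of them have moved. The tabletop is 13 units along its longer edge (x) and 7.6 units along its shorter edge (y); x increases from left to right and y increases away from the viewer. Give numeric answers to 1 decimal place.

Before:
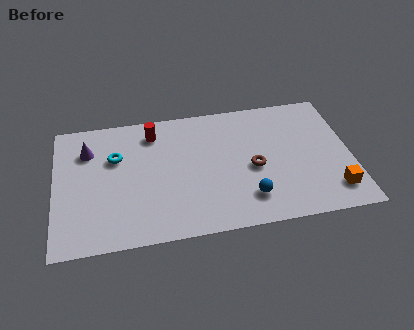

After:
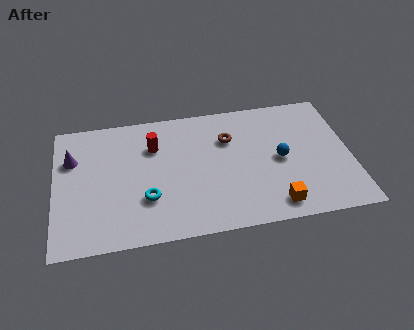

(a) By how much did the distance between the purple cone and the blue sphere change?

+1.3

Before: roughly 7.9 units apart; after: 9.2. That's 1.3 units further apart.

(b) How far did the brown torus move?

2.1

From (8.7, 3.4) to (7.7, 5.3), the brown torus covered √(1.0² + 1.9²) ≈ 2.1 units.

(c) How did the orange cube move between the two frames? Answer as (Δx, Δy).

(-2.6, -0.4)

The orange cube started near (12.1, 1.5) and ended near (9.5, 1.1).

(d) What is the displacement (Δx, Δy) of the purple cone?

(-0.7, -0.4)

From the two frames, the purple cone sits at roughly (1.5, 5.6) before and (0.8, 5.2) after.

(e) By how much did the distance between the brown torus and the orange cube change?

+0.7

They were about 3.9 units apart before and 4.6 after — 0.7 units further apart.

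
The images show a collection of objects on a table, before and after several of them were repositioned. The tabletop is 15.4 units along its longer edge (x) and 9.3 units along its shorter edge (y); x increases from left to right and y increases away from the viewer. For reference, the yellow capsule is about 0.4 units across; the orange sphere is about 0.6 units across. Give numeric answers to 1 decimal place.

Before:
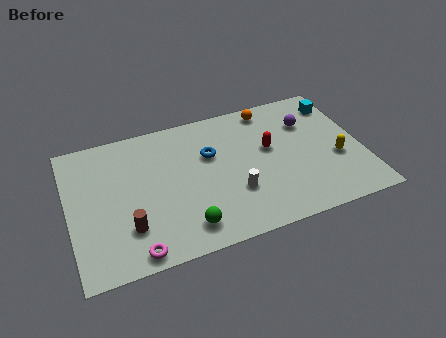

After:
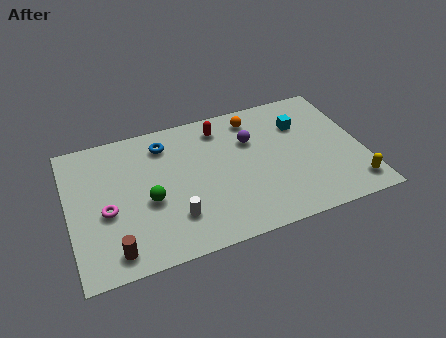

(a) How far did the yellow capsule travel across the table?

2.2

From (14.0, 3.6) to (14.6, 1.5), the yellow capsule covered √(0.6² + 2.1²) ≈ 2.2 units.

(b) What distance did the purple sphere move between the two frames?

3.1

From (12.8, 6.6) to (9.7, 6.3), the purple sphere covered √(3.1² + 0.3²) ≈ 3.1 units.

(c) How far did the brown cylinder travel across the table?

1.4

From (2.9, 2.5) to (2.1, 1.3), the brown cylinder covered √(0.8² + 1.2²) ≈ 1.4 units.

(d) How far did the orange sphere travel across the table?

1.0

From (10.9, 8.2) to (10.0, 7.8), the orange sphere covered √(0.9² + 0.4²) ≈ 1.0 units.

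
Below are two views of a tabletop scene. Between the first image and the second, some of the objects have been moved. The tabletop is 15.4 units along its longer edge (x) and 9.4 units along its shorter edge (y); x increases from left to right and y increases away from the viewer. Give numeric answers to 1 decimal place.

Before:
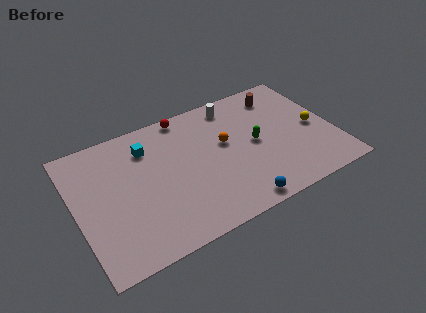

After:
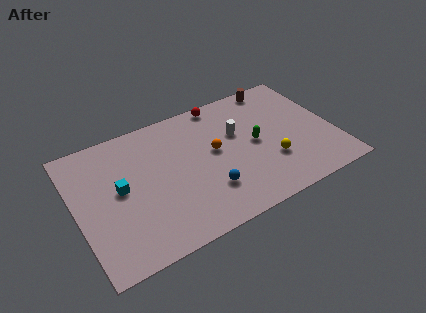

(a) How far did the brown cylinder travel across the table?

0.8

The brown cylinder was near (12.7, 7.7) before and (12.6, 8.5) after, so it travelled √(0.1² + 0.8²) ≈ 0.8 units.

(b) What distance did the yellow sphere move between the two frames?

3.2

The yellow sphere moved from about (14.3, 4.4) to (11.4, 3.0), a distance of √(2.9² + 1.4²) ≈ 3.2.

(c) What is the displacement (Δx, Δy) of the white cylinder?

(-0.1, -2.2)

The white cylinder was at about (9.9, 8.1) and moved to about (9.8, 5.9).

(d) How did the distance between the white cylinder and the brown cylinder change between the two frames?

+1.0

They were about 2.8 units apart before and 3.8 after — 1.0 units further apart.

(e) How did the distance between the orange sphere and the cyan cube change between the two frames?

+0.9

They were about 4.8 units apart before and 5.7 after — 0.9 units further apart.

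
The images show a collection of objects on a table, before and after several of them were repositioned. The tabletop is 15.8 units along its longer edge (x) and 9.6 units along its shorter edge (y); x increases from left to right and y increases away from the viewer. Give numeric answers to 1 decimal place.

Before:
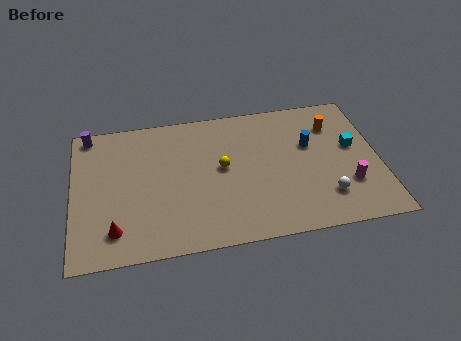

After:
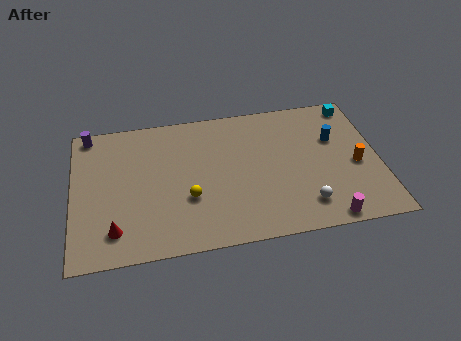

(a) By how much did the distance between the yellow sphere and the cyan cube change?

+3.5

Before: roughly 6.8 units apart; after: 10.3. That's 3.5 units further apart.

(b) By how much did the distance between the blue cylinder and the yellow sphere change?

+3.5

The distance was about 4.7 in the first image and 8.2 in the second, so they moved 3.5 units further apart.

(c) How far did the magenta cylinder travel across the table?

2.5

The magenta cylinder was near (14.1, 2.9) before and (12.8, 0.8) after, so it travelled √(1.3² + 2.1²) ≈ 2.5 units.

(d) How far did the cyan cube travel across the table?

3.0

The cyan cube moved from about (14.5, 5.5) to (14.8, 8.5), a distance of √(0.3² + 3.0²) ≈ 3.0.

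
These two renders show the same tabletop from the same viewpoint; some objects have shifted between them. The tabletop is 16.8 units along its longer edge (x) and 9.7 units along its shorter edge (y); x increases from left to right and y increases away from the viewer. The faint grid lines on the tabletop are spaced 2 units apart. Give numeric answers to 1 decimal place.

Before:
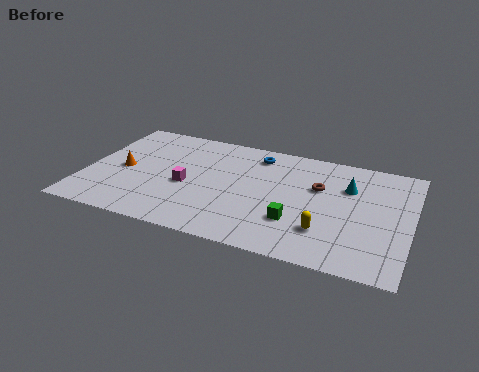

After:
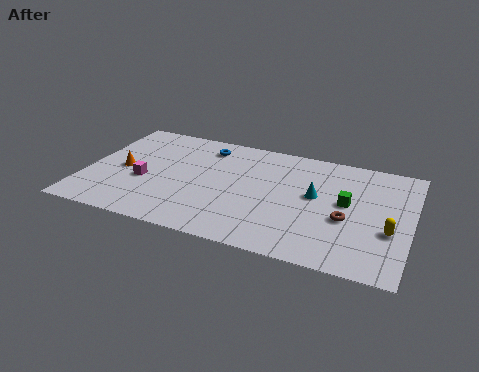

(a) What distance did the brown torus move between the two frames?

2.8

The brown torus moved from about (12.0, 6.2) to (13.6, 3.9), a distance of √(1.6² + 2.3²) ≈ 2.8.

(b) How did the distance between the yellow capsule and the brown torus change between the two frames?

-1.4

Before: roughly 3.6 units apart; after: 2.2. That's 1.4 units closer together.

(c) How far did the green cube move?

3.4

The green cube was near (11.1, 2.9) before and (13.5, 5.3) after, so it travelled √(2.4² + 2.4²) ≈ 3.4 units.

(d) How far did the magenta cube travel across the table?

2.2

The magenta cube moved from about (5.3, 4.2) to (3.1, 3.9), a distance of √(2.2² + 0.3²) ≈ 2.2.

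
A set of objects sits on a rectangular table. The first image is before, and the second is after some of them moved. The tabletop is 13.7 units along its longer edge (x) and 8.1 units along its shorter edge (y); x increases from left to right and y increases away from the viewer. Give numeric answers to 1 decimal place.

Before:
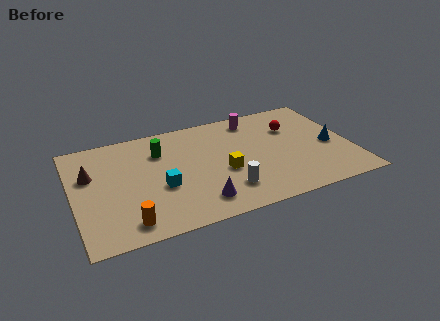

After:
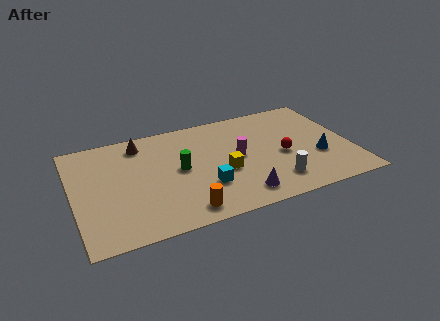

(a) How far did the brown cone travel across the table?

3.1

The brown cone was near (0.9, 5.2) before and (3.5, 6.8) after, so it travelled √(2.6² + 1.6²) ≈ 3.1 units.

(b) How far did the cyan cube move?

2.2

The cyan cube moved from about (4.2, 3.2) to (6.3, 2.5), a distance of √(2.1² + 0.7²) ≈ 2.2.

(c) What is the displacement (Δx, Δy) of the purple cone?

(2.0, -0.2)

The purple cone was at about (5.9, 1.5) and moved to about (7.9, 1.3).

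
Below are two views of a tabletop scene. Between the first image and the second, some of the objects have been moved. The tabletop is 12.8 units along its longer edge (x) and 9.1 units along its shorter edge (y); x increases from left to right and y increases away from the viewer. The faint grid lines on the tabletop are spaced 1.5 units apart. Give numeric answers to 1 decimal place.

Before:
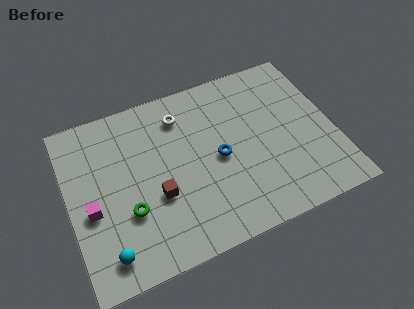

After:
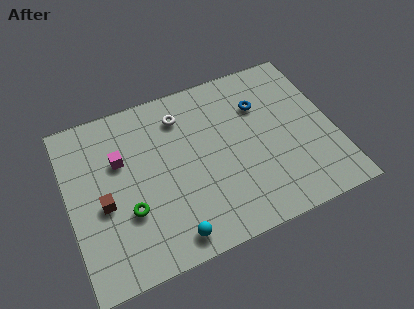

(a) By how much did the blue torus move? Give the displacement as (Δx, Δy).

(2.3, 2.1)

The blue torus was at about (7.2, 4.3) and moved to about (9.5, 6.4).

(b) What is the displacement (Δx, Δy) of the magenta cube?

(1.6, 2.1)

The magenta cube was at about (1.0, 3.8) and moved to about (2.6, 5.9).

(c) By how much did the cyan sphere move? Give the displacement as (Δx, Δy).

(3.0, -0.3)

From the two frames, the cyan sphere sits at roughly (1.5, 1.4) before and (4.5, 1.1) after.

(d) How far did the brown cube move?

2.5

The brown cube was near (4.1, 3.4) before and (1.6, 3.9) after, so it travelled √(2.5² + 0.5²) ≈ 2.5 units.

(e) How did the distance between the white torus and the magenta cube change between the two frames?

-2.4

The distance was about 5.8 in the first image and 3.4 in the second, so they moved 2.4 units closer together.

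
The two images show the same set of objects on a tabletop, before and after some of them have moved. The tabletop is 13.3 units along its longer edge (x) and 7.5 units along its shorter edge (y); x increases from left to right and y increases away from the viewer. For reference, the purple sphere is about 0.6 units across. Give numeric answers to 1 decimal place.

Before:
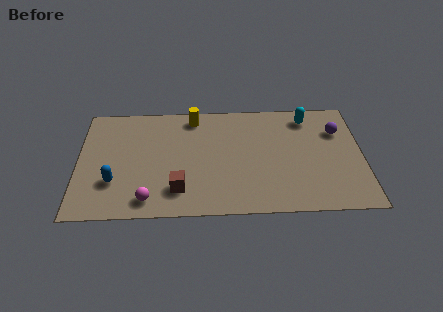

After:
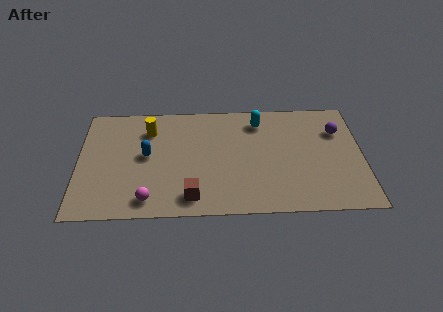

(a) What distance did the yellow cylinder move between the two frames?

2.2

The yellow cylinder moved from about (5.4, 6.5) to (3.3, 5.7), a distance of √(2.1² + 0.8²) ≈ 2.2.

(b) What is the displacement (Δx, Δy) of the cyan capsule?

(-2.3, -0.2)

From the two frames, the cyan capsule sits at roughly (10.8, 6.3) before and (8.5, 6.1) after.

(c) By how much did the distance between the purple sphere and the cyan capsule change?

+2.1

Before: roughly 1.7 units apart; after: 3.8. That's 2.1 units further apart.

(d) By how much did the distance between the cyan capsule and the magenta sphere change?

-1.9

The distance was about 9.1 in the first image and 7.2 in the second, so they moved 1.9 units closer together.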